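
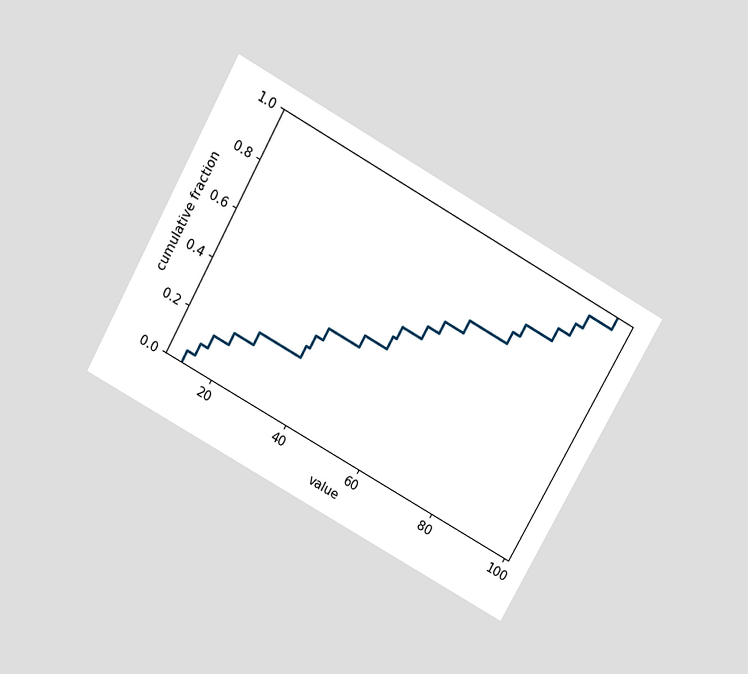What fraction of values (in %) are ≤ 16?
The chart is tilted about 29° clockwise and viewed slightly from above. At x=16 the ECDF step is at 15%.

15%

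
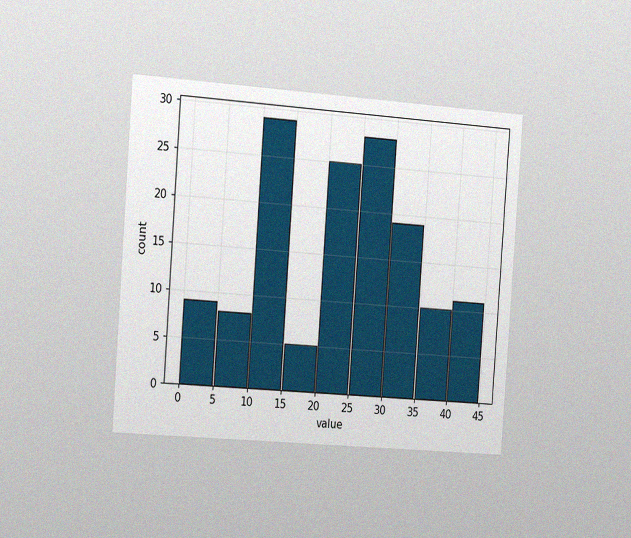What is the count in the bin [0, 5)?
9

The chart is tilted about 4° clockwise and viewed slightly from the left, with some photo noise. The [0, 5) bin has height 9.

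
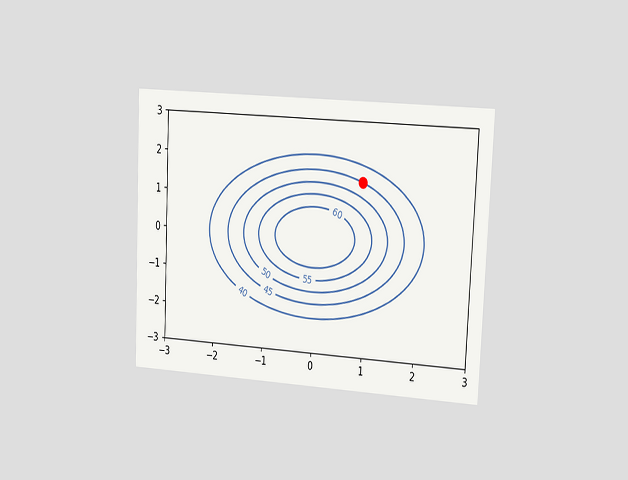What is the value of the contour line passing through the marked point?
The chart is tilted about 3° clockwise and viewed slightly from the right. The marked point sits on the contour labelled 45.

45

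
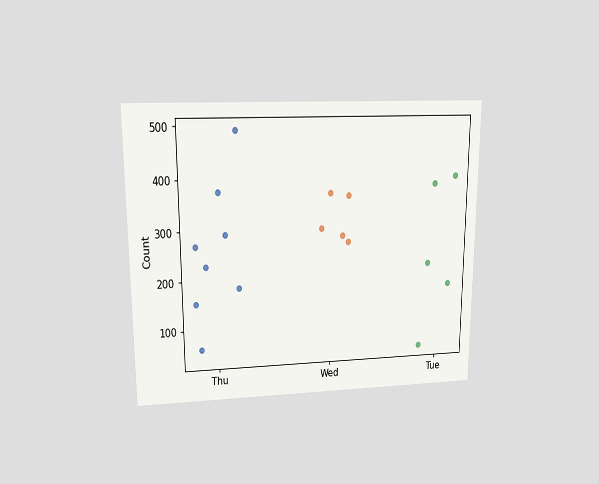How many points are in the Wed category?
The chart is viewed at a slight angle. Counting the markers in the Wed column gives 5.

5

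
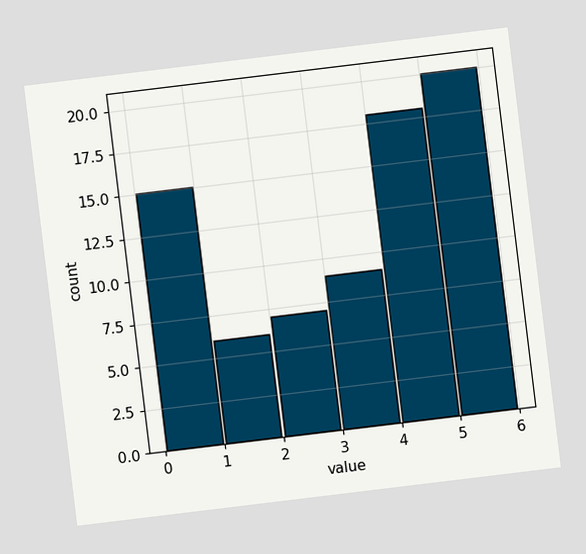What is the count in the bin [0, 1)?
15

The chart is tilted about 7° counter-clockwise. The [0, 1) bin has height 15.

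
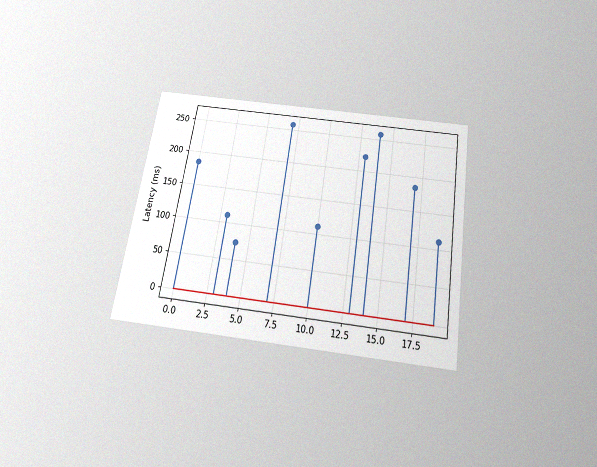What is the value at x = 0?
185ms

The chart is tilted about 9° clockwise and viewed slightly from below, with some photo noise. The stem at x=0 reaches 185ms.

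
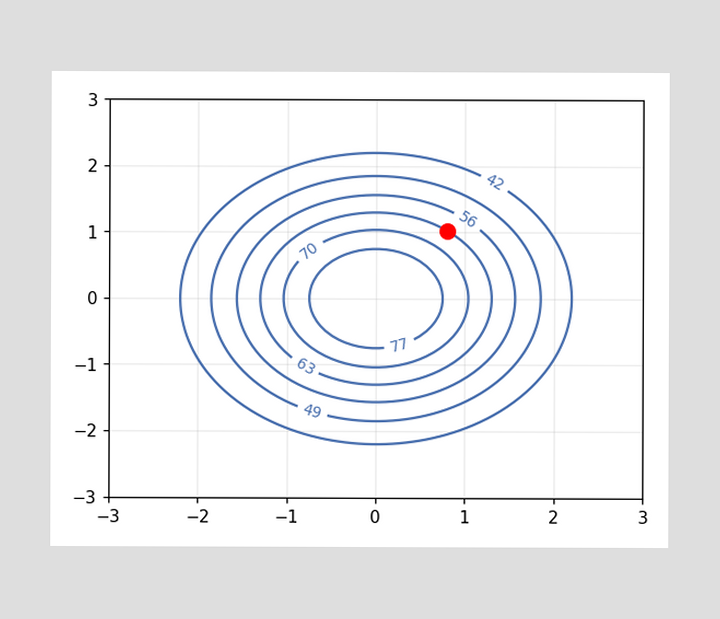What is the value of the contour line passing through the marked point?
The marked point sits on the contour labelled 63.

63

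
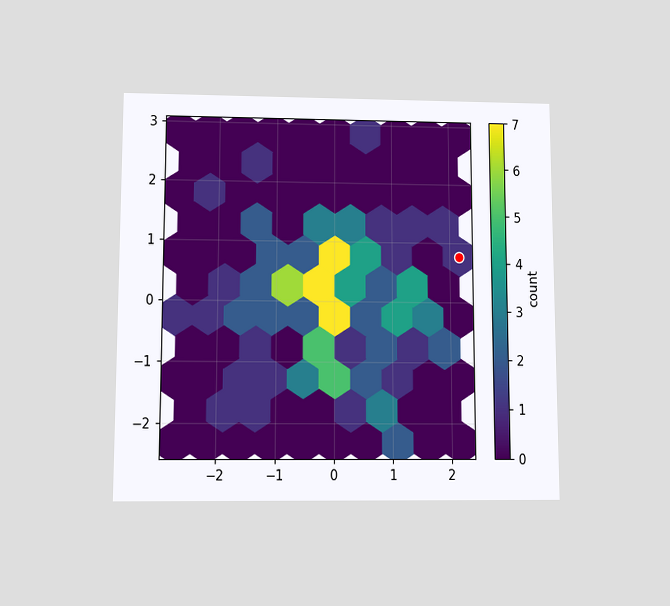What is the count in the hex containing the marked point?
The chart is viewed slightly from below. The marked hex reads 1 on the colorbar.

1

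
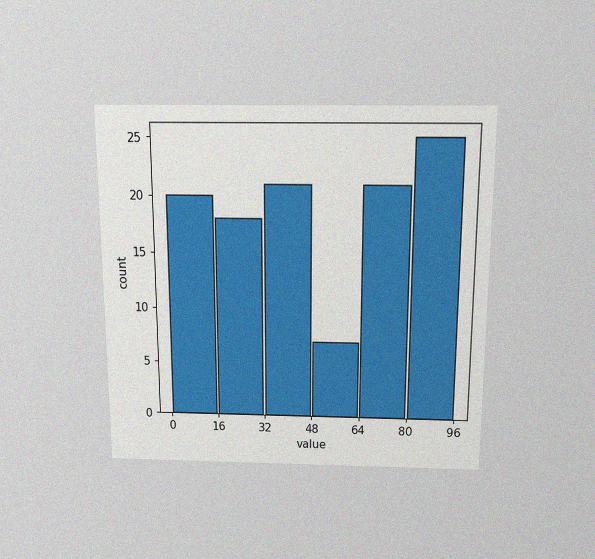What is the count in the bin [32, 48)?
21

The chart is viewed slightly from above, with some photo noise. The [32, 48) bin has height 21.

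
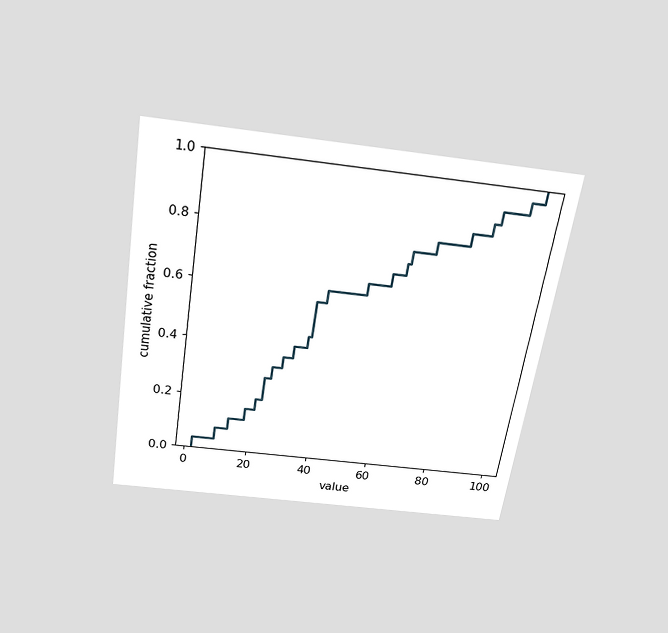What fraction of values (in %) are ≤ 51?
The chart is tilted about 9° clockwise and viewed slightly from above. At x=51 the ECDF step is at 64%.

64%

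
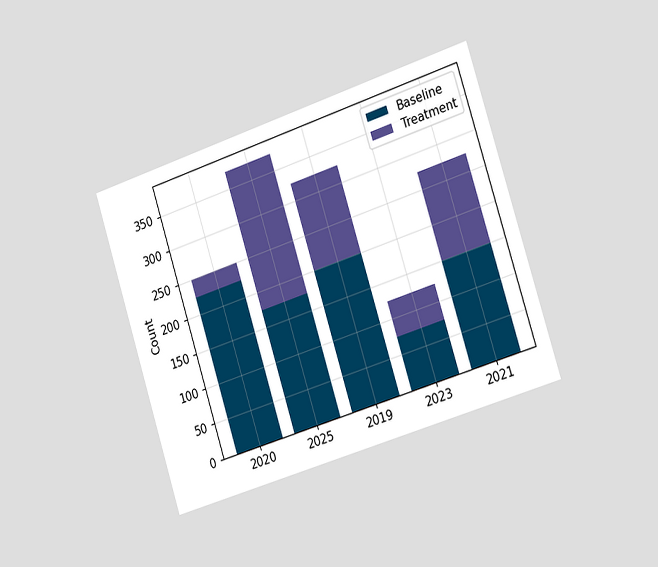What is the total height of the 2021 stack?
The chart is tilted about 18° counter-clockwise and viewed slightly from the right. The 2021 stack's top reaches 275 on the y-axis.

275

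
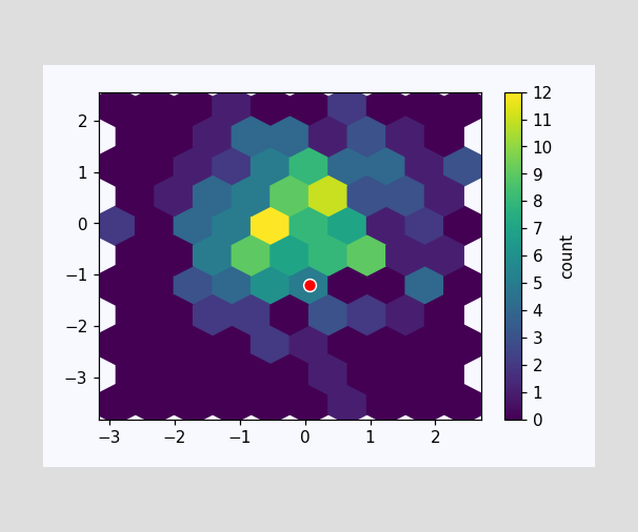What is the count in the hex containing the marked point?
5

The marked hex reads 5 on the colorbar.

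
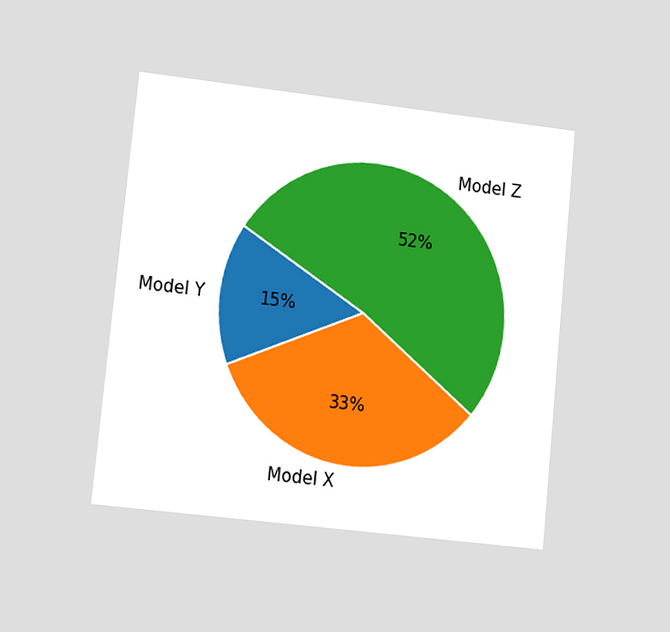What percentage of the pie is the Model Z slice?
52%

The chart is tilted about 6° clockwise and viewed at a slight angle. The Model Z slice takes up 52% of the pie.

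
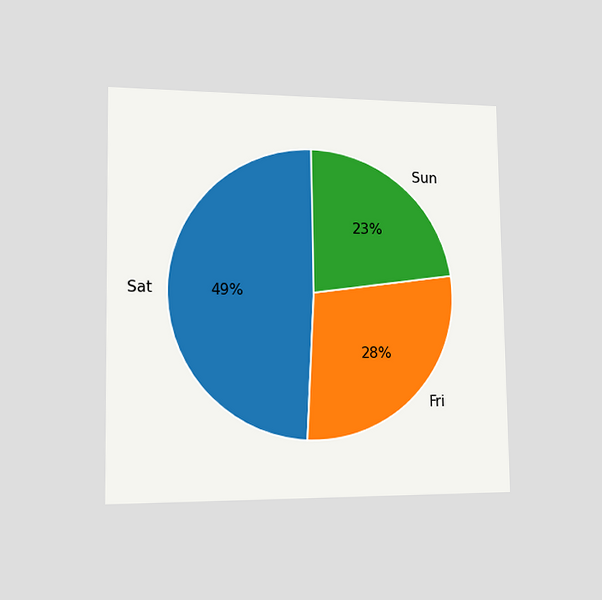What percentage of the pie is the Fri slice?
28%

The chart is viewed slightly from the left. The Fri slice takes up 28% of the pie.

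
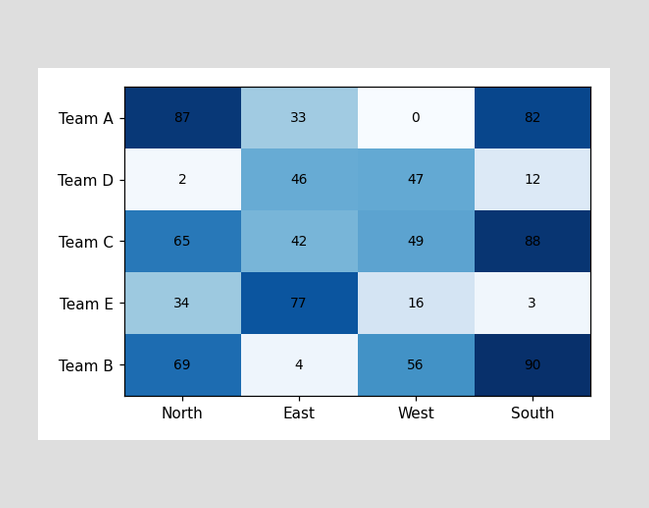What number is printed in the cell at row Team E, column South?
3

The (Team E, South) cell reads 3.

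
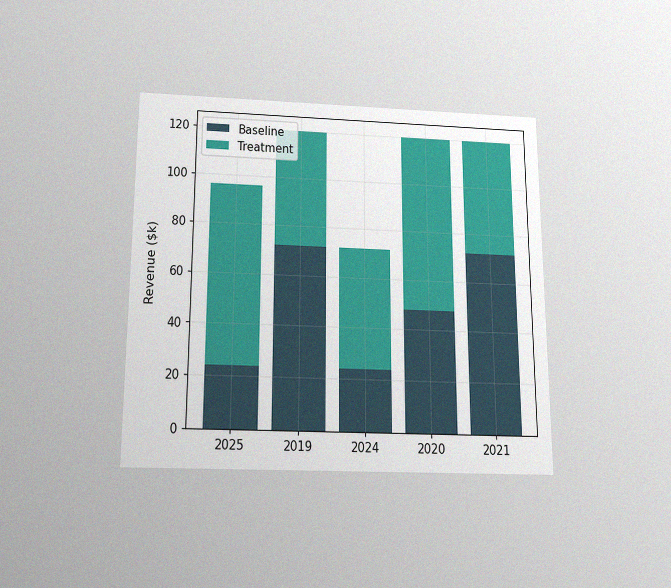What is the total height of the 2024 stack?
$72k

The chart is viewed slightly from below, with some photo noise. The 2024 stack's top reaches $72k on the y-axis.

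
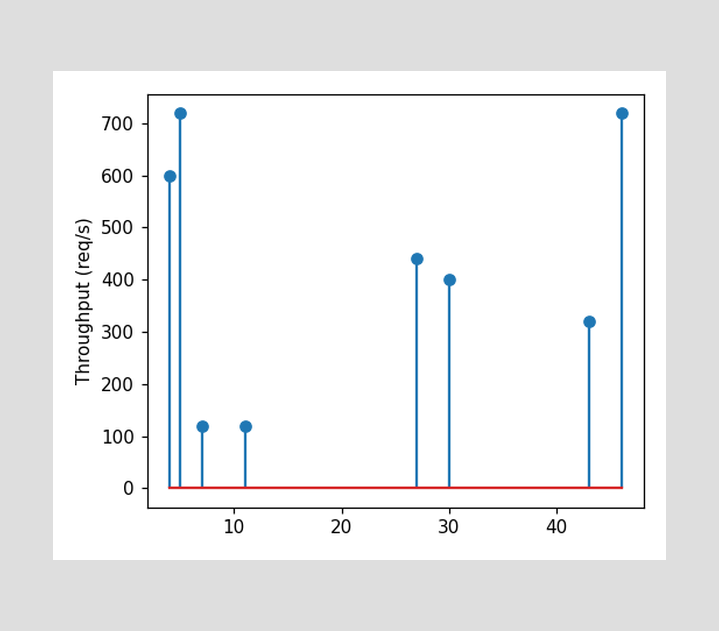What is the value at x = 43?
320req/s

The stem at x=43 reaches 320req/s.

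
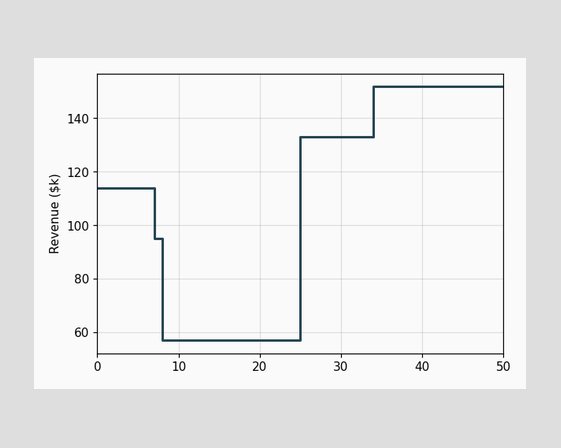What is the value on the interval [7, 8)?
$95k

On [7, 8) the step sits at $95k.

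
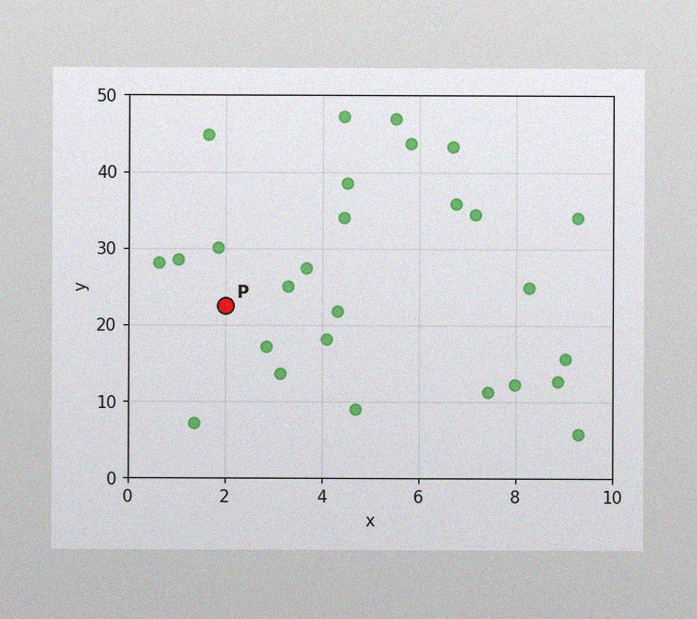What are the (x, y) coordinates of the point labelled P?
The image has some photo noise and uneven lighting. Following the gridlines from P to each axis, P sits at (2, 22.5).

(2, 22.5)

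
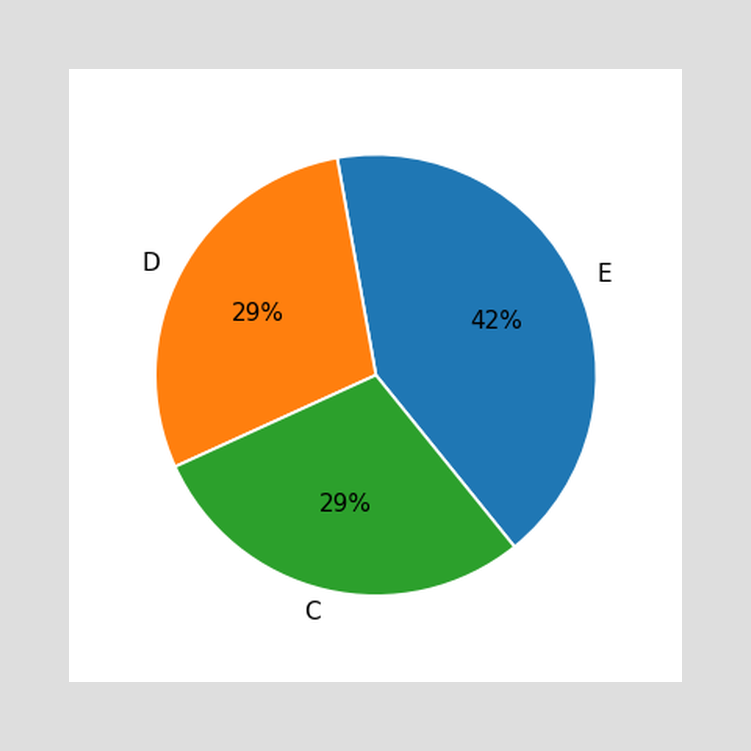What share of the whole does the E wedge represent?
42%

The E slice takes up 42% of the pie.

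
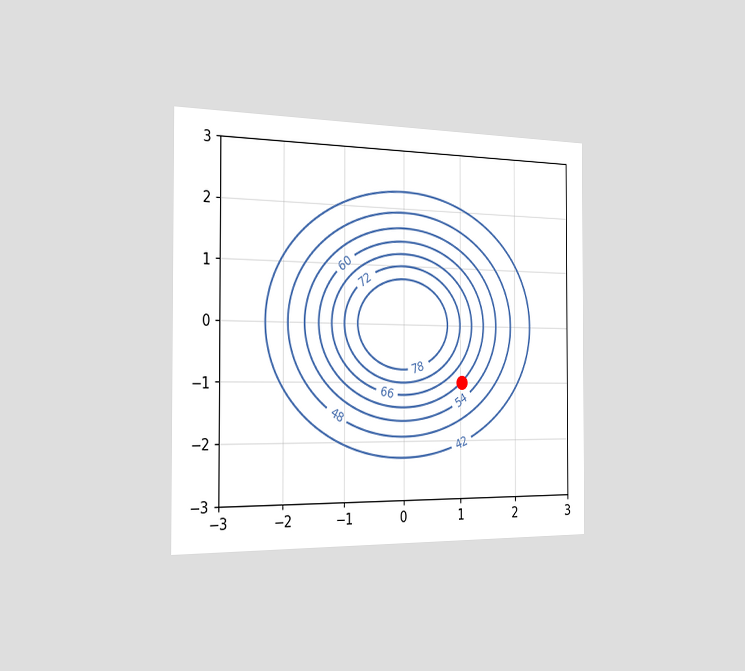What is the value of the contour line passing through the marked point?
60

The chart is viewed slightly from the left. The marked point sits on the contour labelled 60.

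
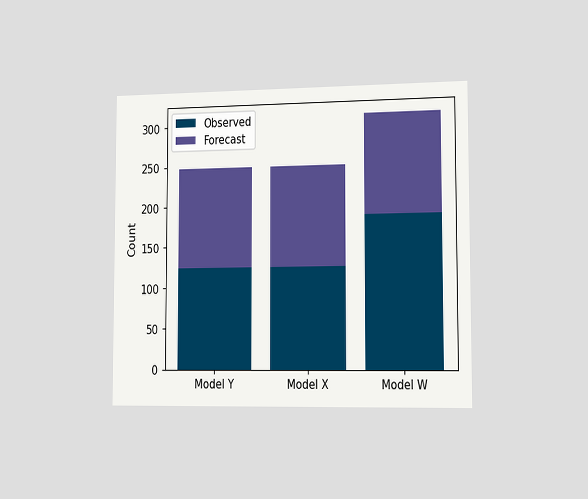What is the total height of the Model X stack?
The chart is viewed slightly from the right. The Model X stack's top reaches 248 on the y-axis.

248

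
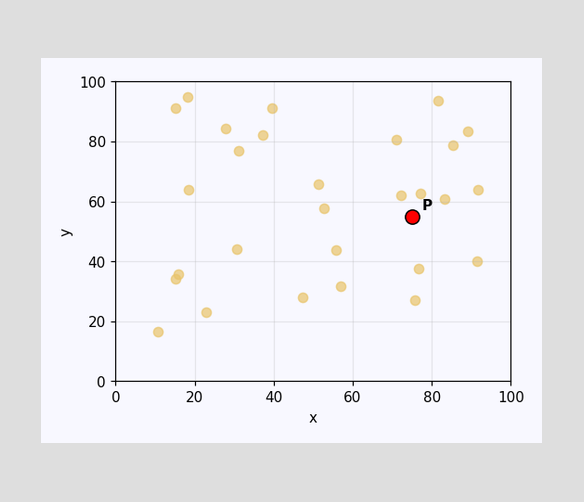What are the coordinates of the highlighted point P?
(75, 55)

Following the gridlines from P to each axis, P sits at (75, 55).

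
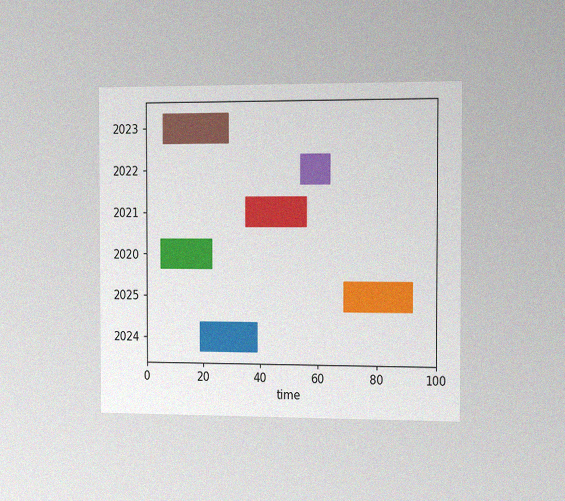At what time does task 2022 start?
54

The chart is viewed slightly from the right, with some photo noise. The 2022 bar begins at t=54.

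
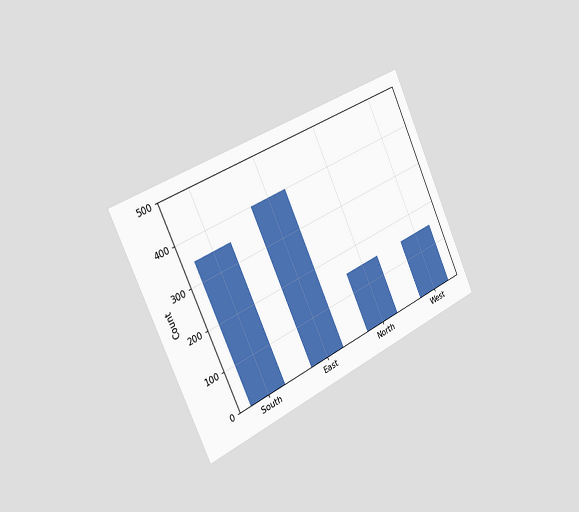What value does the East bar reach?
400

The chart is tilted about 25° counter-clockwise and viewed slightly from the left. Reading along the chart's y-axis, the East bar reaches 400.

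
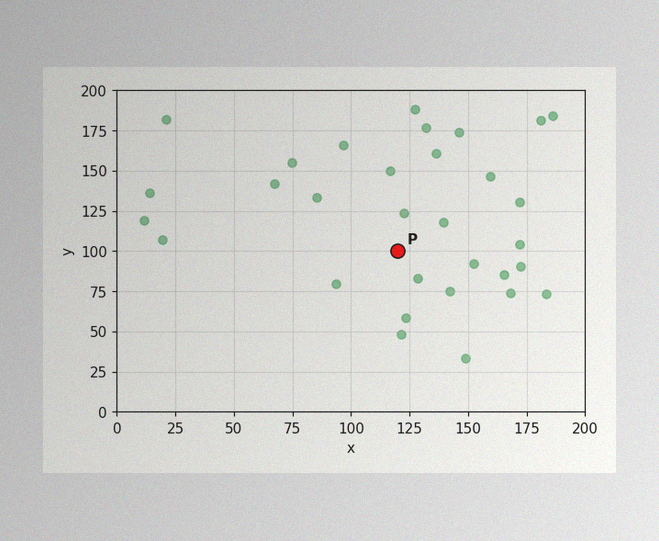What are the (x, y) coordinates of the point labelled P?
The image has some photo noise and uneven lighting. Following the gridlines from P to each axis, P sits at (120, 100).

(120, 100)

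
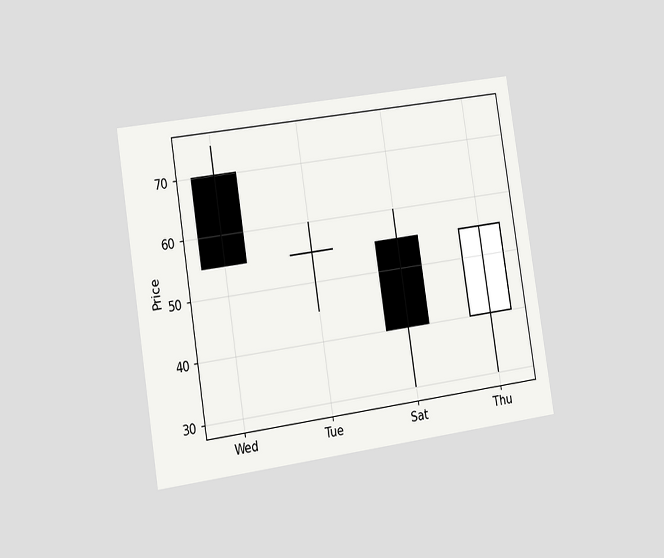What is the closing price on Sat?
The chart is tilted about 9° counter-clockwise and viewed slightly from the left. The Sat candle closes at 40.

40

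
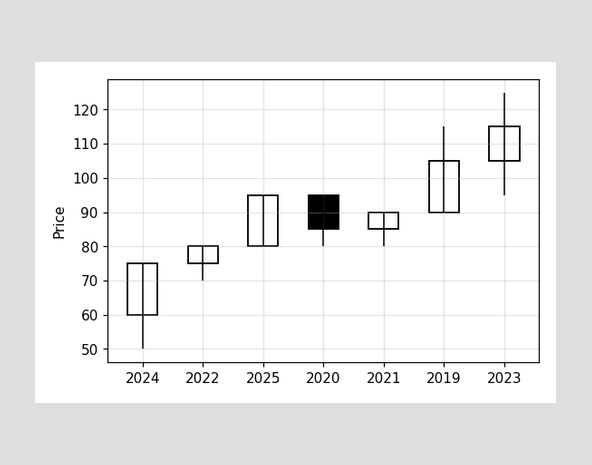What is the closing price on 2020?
The 2020 candle closes at 85.

85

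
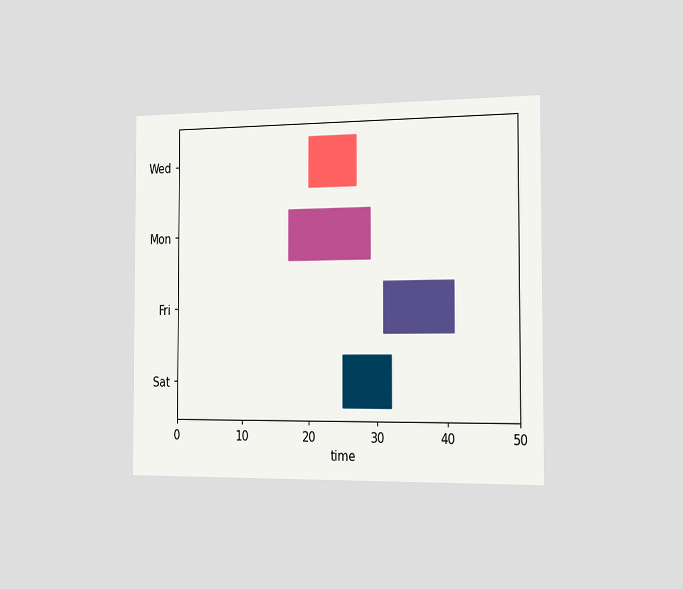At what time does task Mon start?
The chart is viewed slightly from the right. The Mon bar begins at t=17.

17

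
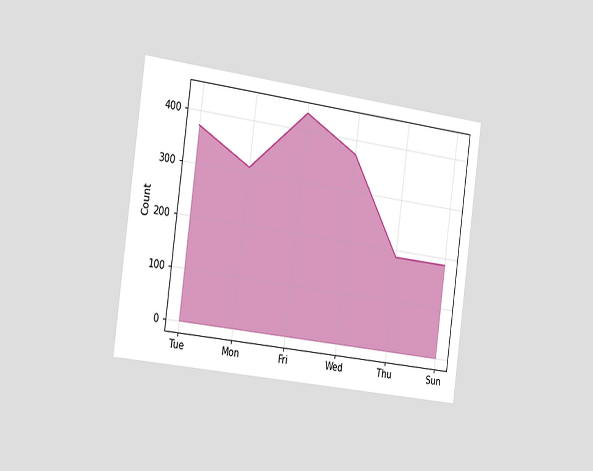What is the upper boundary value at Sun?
The chart is tilted about 8° clockwise and viewed slightly from the left. At Sun the upper boundary is at 186.

186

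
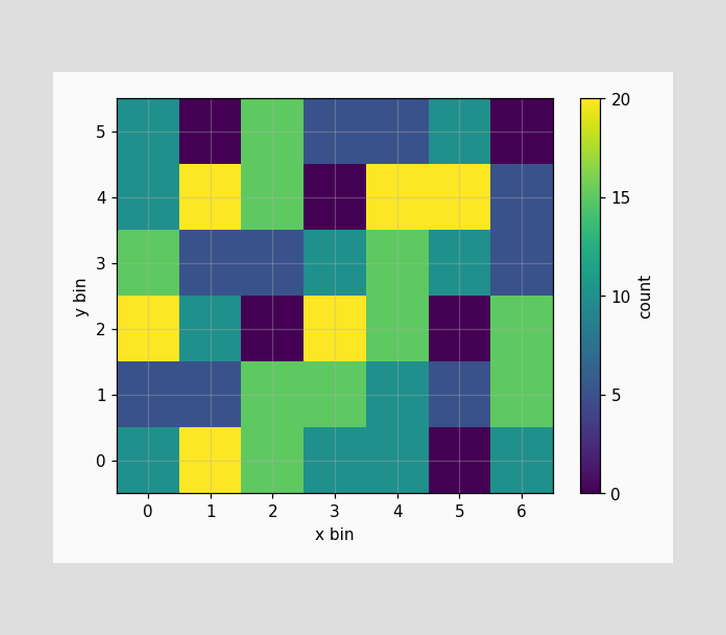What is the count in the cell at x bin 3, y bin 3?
Matching the cell (3, 3) against the colorbar gives 10.

10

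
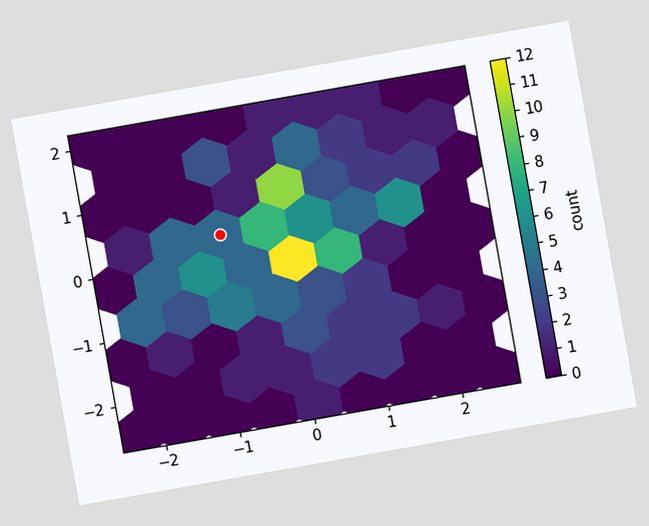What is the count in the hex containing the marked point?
4

The chart is tilted about 10° counter-clockwise. The marked hex reads 4 on the colorbar.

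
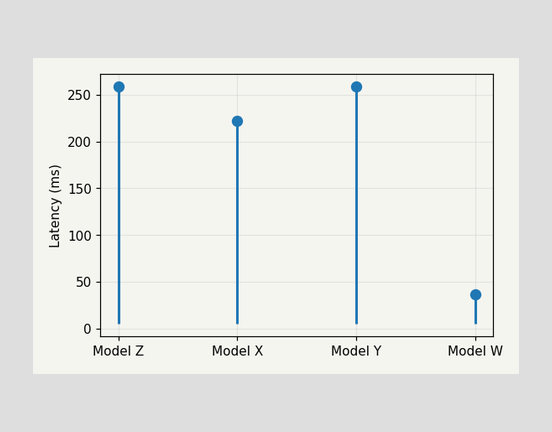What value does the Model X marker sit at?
222ms

The Model X marker sits at 222ms.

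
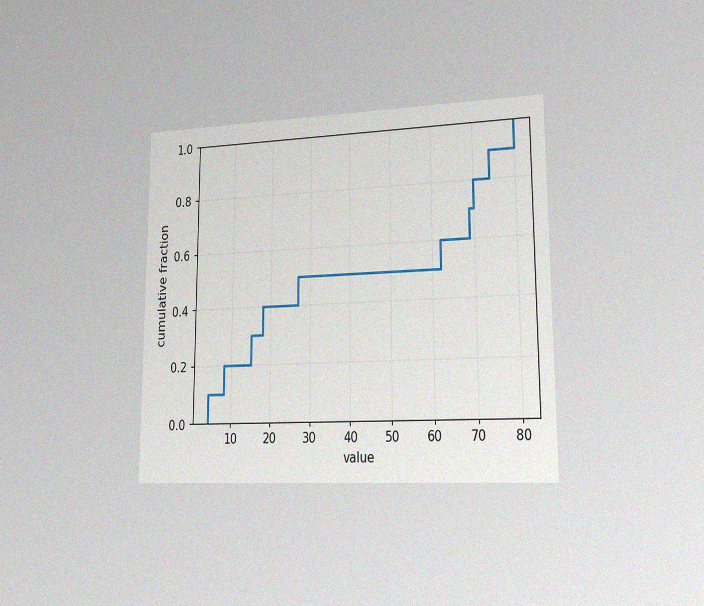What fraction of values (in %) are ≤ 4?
The chart is viewed slightly from the right, with some photo noise. At x=4 the ECDF step is at 10%.

10%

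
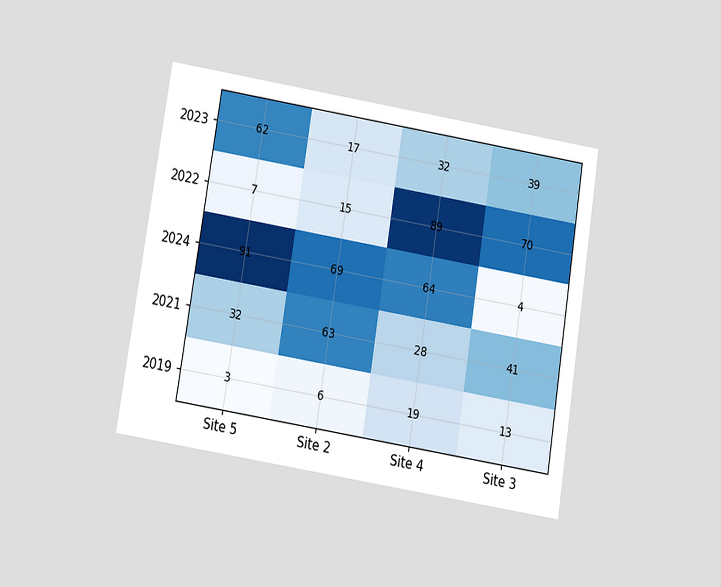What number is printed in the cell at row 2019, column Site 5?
3

The chart is tilted about 9° clockwise and viewed slightly from below. The (2019, Site 5) cell reads 3.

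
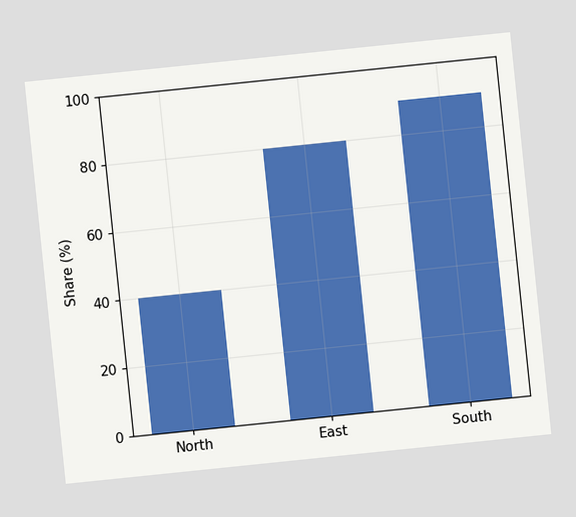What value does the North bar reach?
The chart is tilted about 6° counter-clockwise. Reading along the chart's y-axis, the North bar reaches 40%.

40%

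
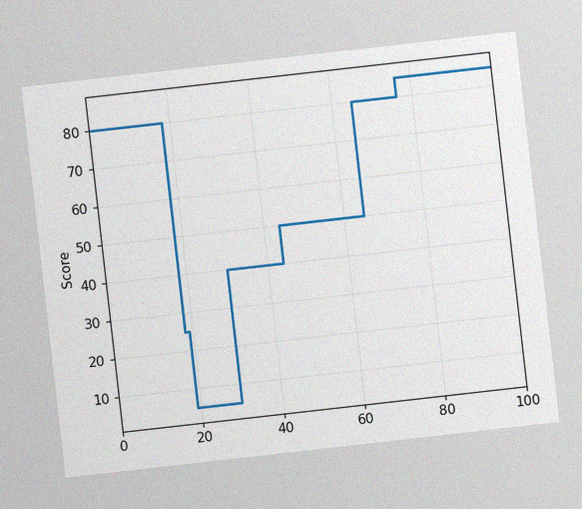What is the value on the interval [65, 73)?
The chart is tilted about 6° counter-clockwise, with some photo noise. On [65, 73) the step sits at 80.

80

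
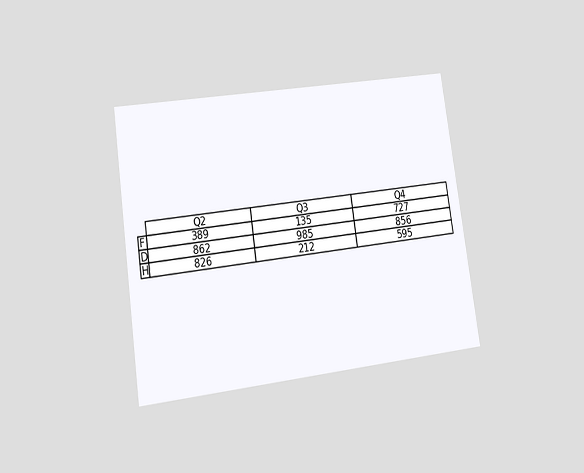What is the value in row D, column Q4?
856

The chart is tilted about 8° counter-clockwise and viewed at a slight angle. The (D, Q4) cell reads 856.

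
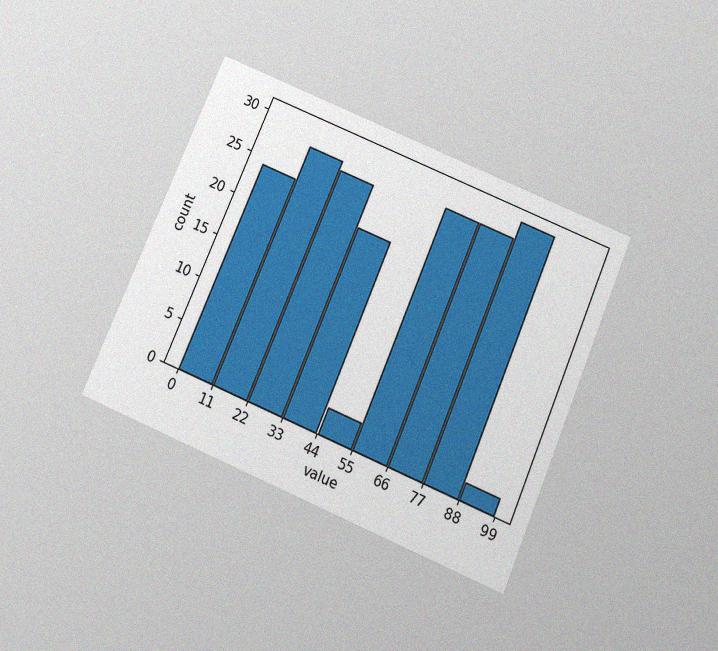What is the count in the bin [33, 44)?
22

The chart is tilted about 23° clockwise and viewed slightly from below, with some photo noise. The [33, 44) bin has height 22.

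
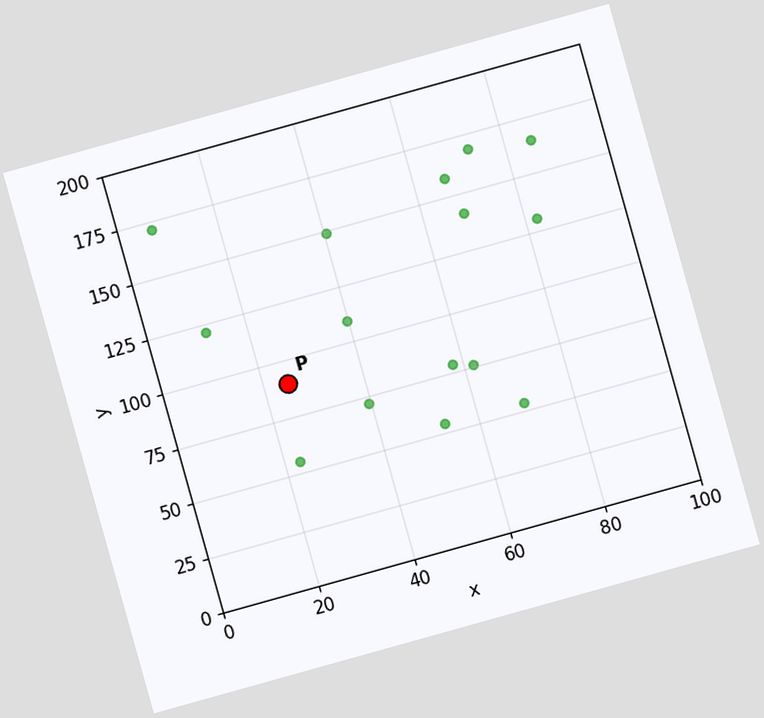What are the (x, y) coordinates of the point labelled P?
The chart is tilted about 16° counter-clockwise. Following the gridlines from P to each axis, P sits at (25, 90).

(25, 90)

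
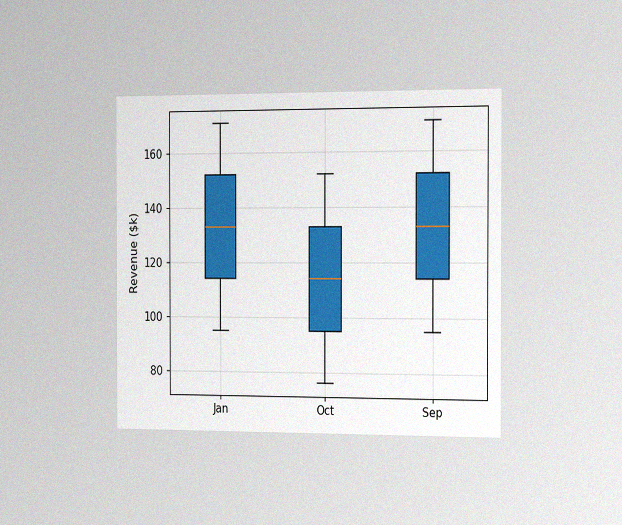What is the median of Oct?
The chart is viewed slightly from the right, with some photo noise. The median line in the Oct box sits at $114k.

$114k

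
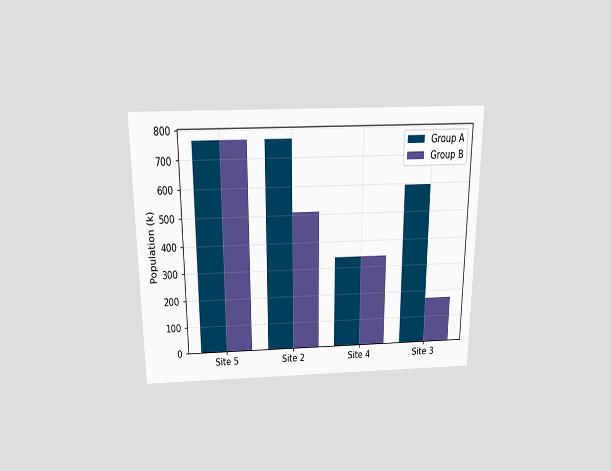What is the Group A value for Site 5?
The chart is viewed slightly from above. The Group A bar at Site 5 reaches 765k on the y-axis.

765k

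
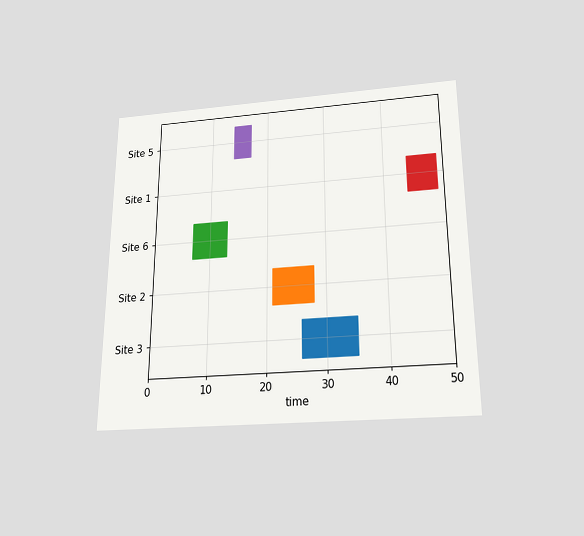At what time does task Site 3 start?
26

The chart is viewed slightly from below. The Site 3 bar begins at t=26.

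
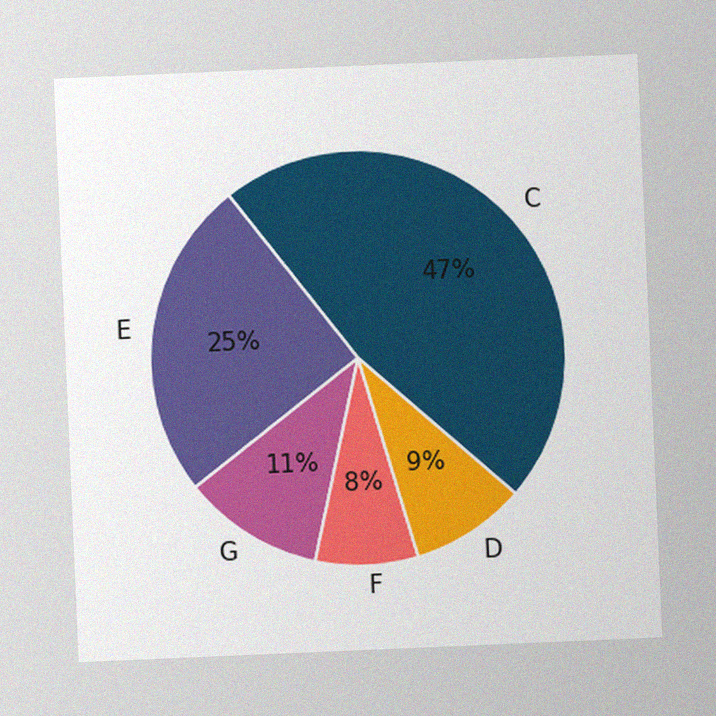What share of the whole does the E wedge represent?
25%

The chart is tilted about 2° counter-clockwise, with some photo noise. The E slice takes up 25% of the pie.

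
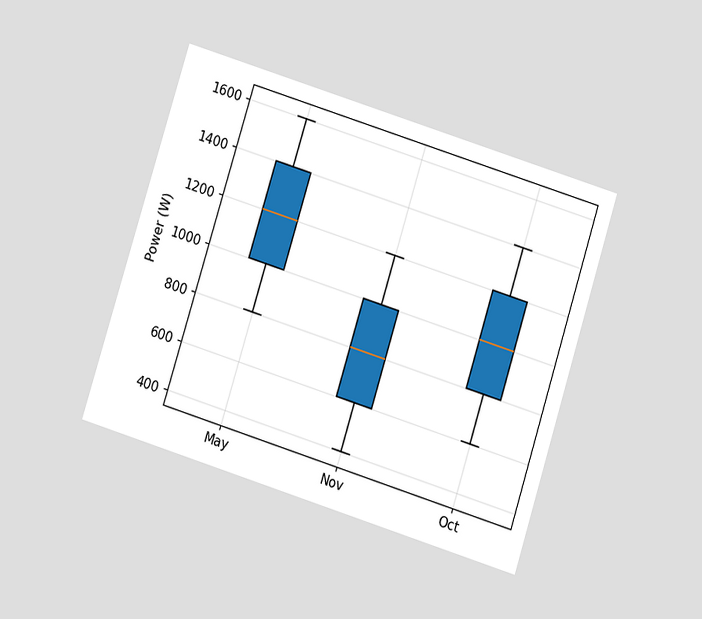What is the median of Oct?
The chart is tilted about 17° clockwise and viewed slightly from below. The median line in the Oct box sits at 1000W.

1000W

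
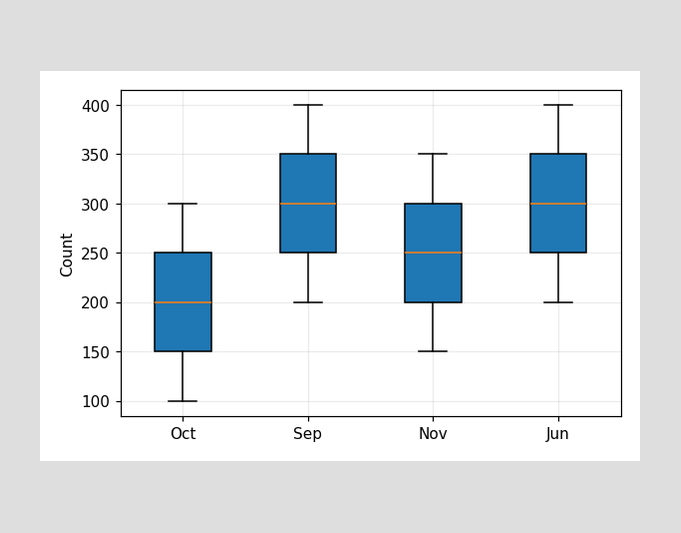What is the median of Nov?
The median line in the Nov box sits at 250.

250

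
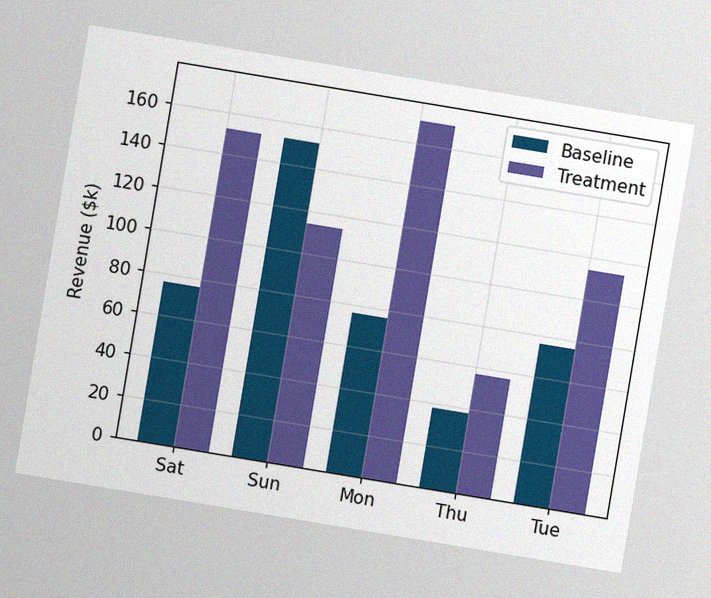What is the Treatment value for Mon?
$171k

The chart is tilted about 9° clockwise, with some photo noise. The Treatment bar at Mon reaches $171k on the y-axis.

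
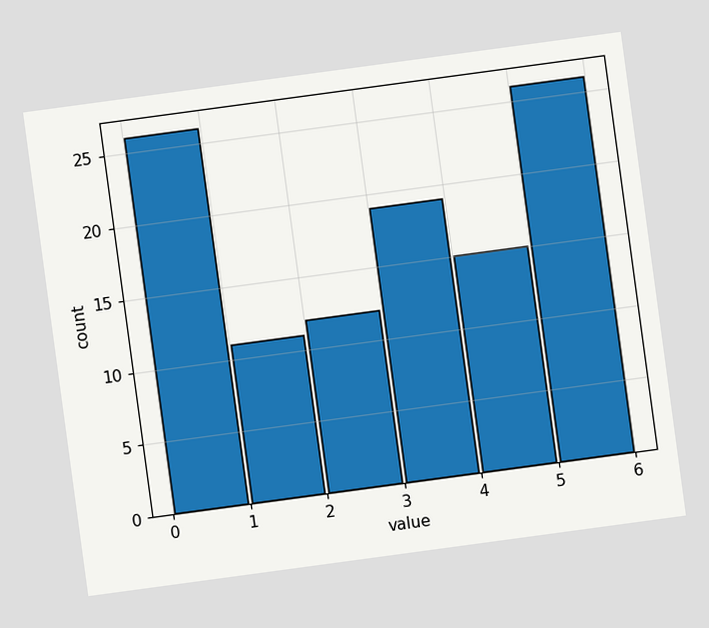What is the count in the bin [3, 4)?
The chart is tilted about 8° counter-clockwise. The [3, 4) bin has height 19.

19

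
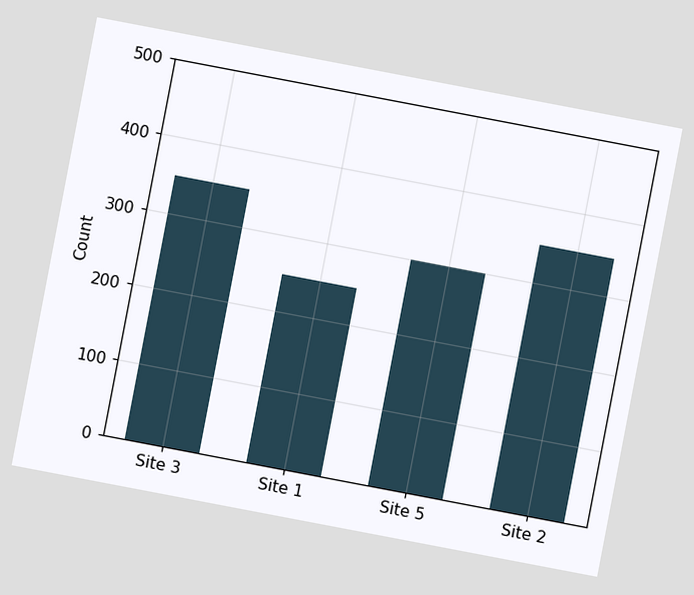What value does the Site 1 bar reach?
The chart is tilted about 11° clockwise. Reading along the chart's y-axis, the Site 1 bar reaches 250.

250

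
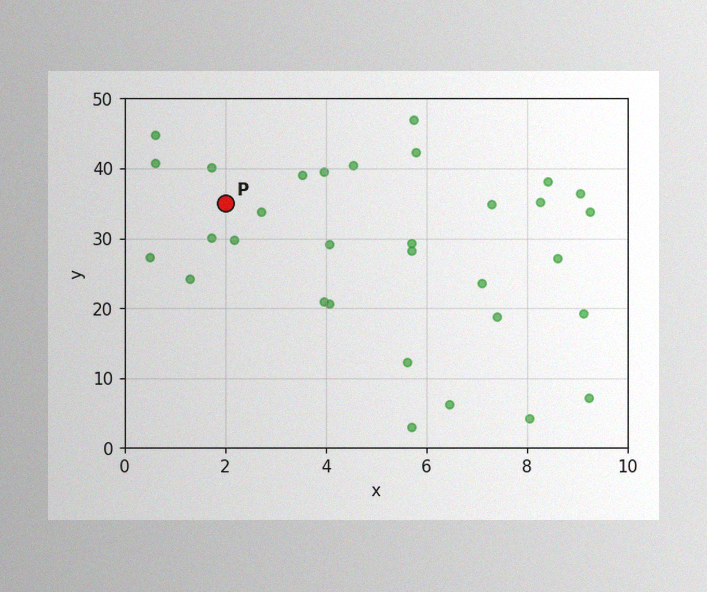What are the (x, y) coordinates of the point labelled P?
The image has some photo noise and uneven lighting. Following the gridlines from P to each axis, P sits at (2, 35).

(2, 35)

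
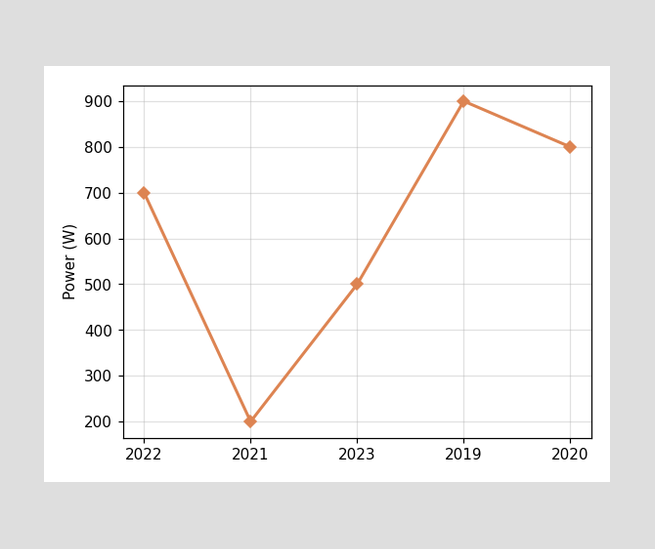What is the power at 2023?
500W

At 2023, the line is at 500W.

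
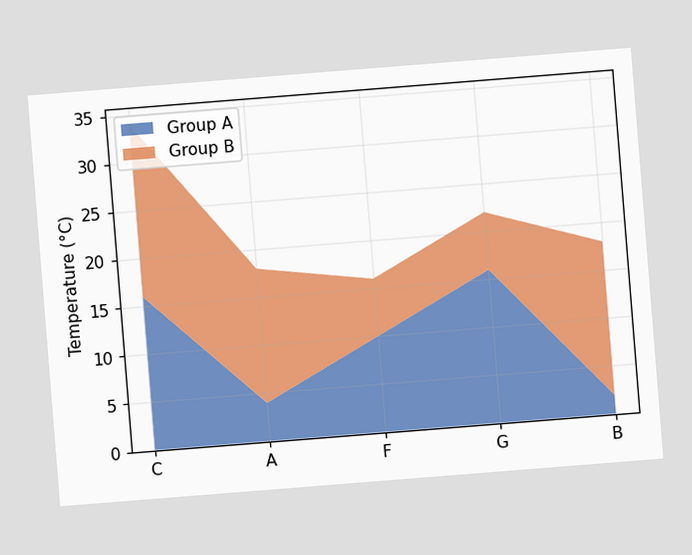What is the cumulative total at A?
18°C

The chart is tilted about 5° counter-clockwise. The stacked total at A reaches 18°C.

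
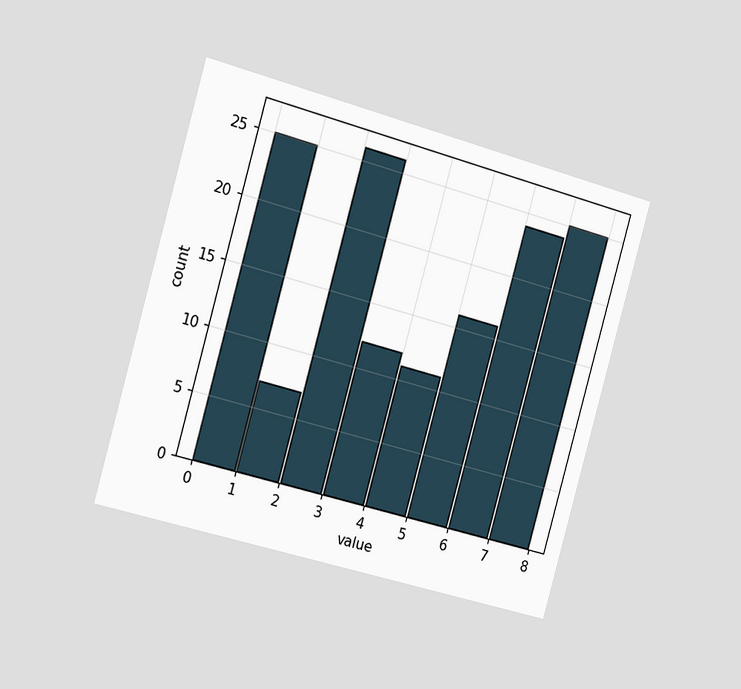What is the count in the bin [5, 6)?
The chart is tilted about 16° clockwise and viewed slightly from the left. The [5, 6) bin has height 16.

16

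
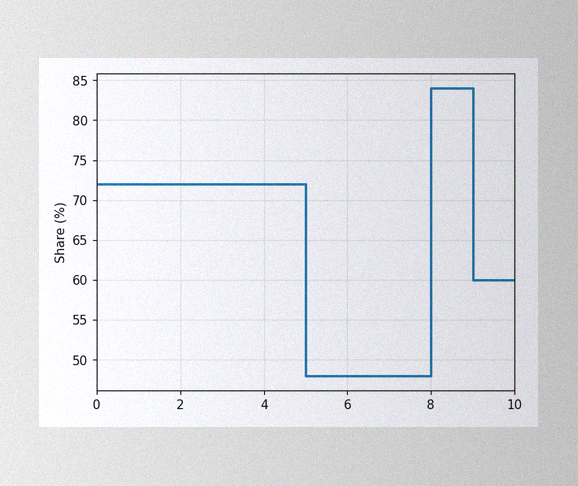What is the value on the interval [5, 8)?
The image has some photo noise and uneven lighting. On [5, 8) the step sits at 48%.

48%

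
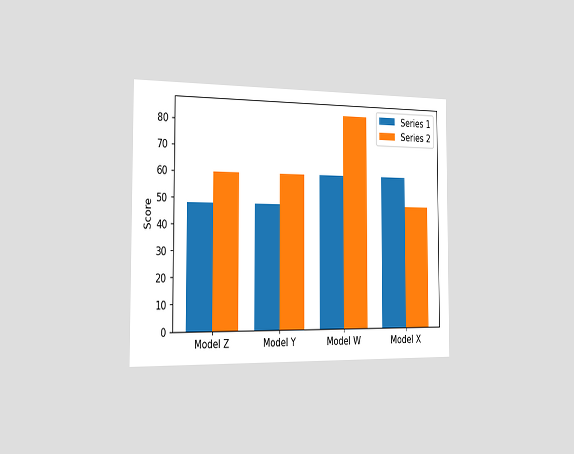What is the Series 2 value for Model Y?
60

The chart is viewed slightly from the left. The Series 2 bar at Model Y reaches 60 on the y-axis.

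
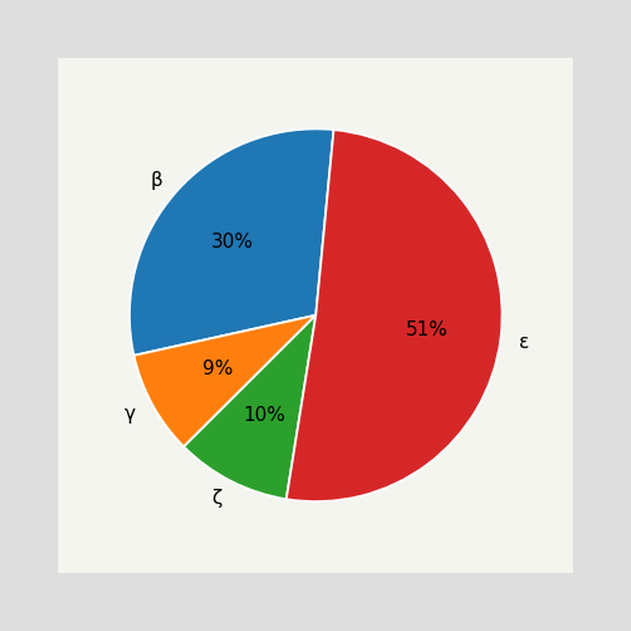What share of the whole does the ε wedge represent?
51%

The ε slice takes up 51% of the pie.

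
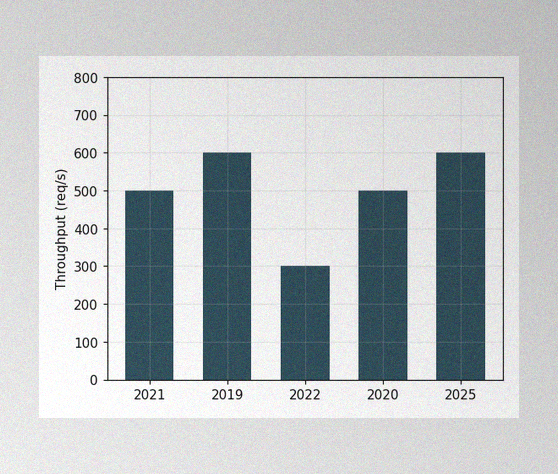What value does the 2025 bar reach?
600req/s

The image has some photo noise and uneven lighting. Reading along the chart's y-axis, the 2025 bar reaches 600req/s.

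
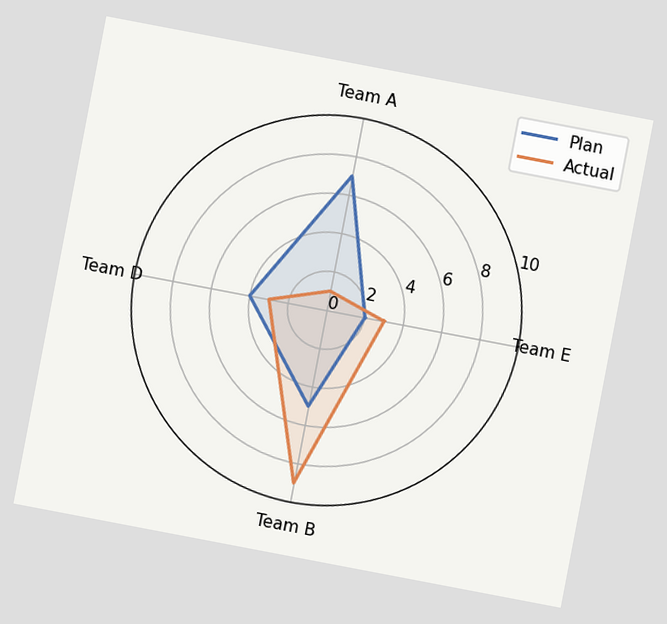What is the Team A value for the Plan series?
The chart is tilted about 11° clockwise. On the Team A axis, Plan reaches 7.

7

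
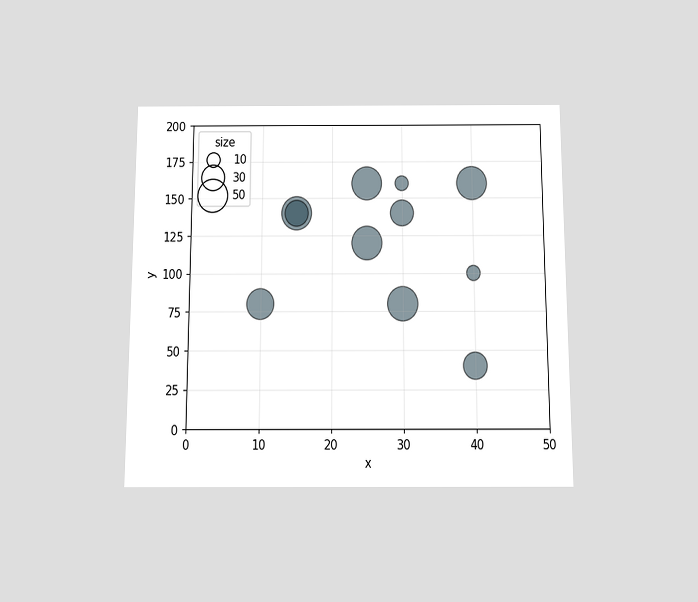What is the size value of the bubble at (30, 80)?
The chart is viewed slightly from below. Matching the bubble at (30, 80) against the size legend gives 50.

50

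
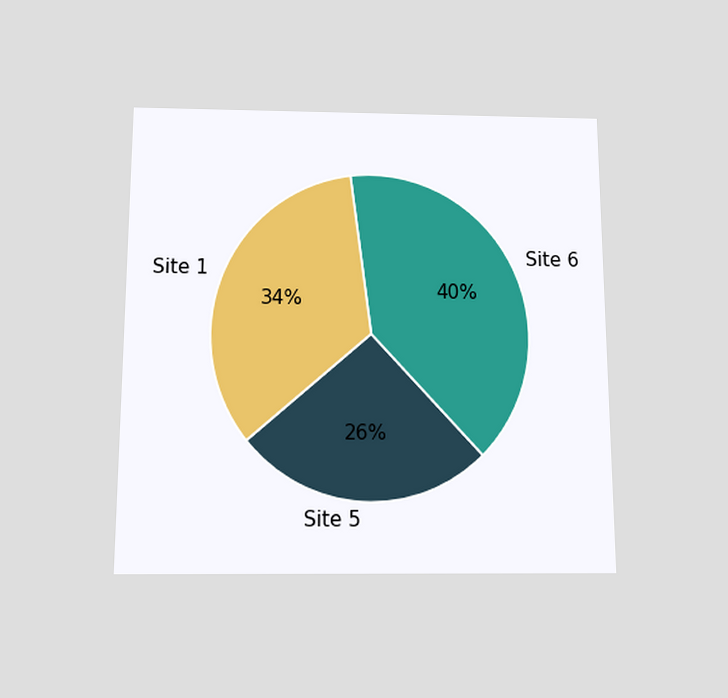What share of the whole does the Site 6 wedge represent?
The chart is viewed slightly from below. The Site 6 slice takes up 40% of the pie.

40%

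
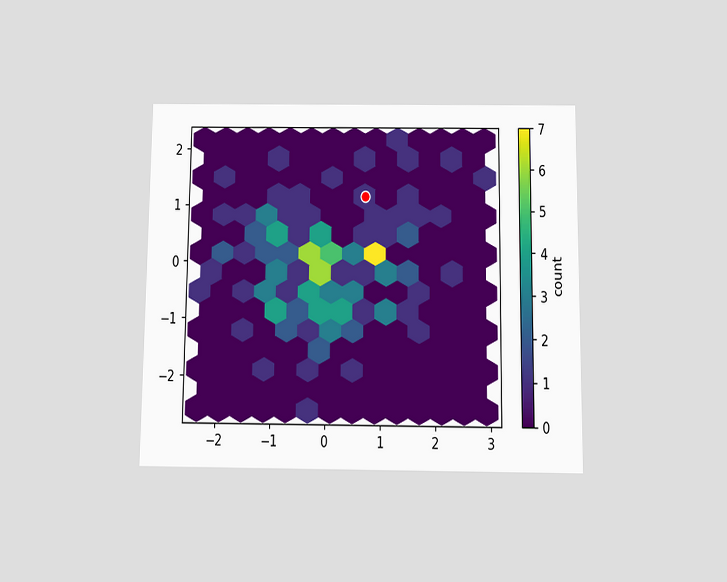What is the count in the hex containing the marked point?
The chart is viewed slightly from below. The marked hex reads 1 on the colorbar.

1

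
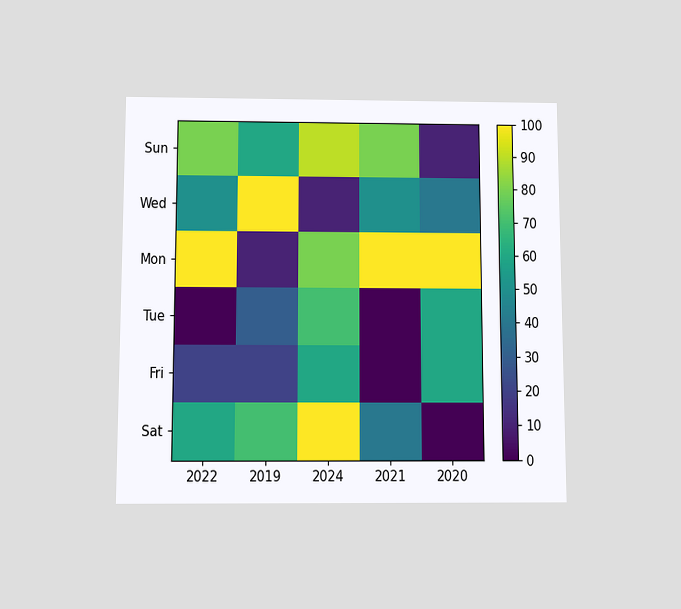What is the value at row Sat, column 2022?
60

The chart is viewed slightly from below. Matching cell (Sat, 2022) against the colorbar gives 60.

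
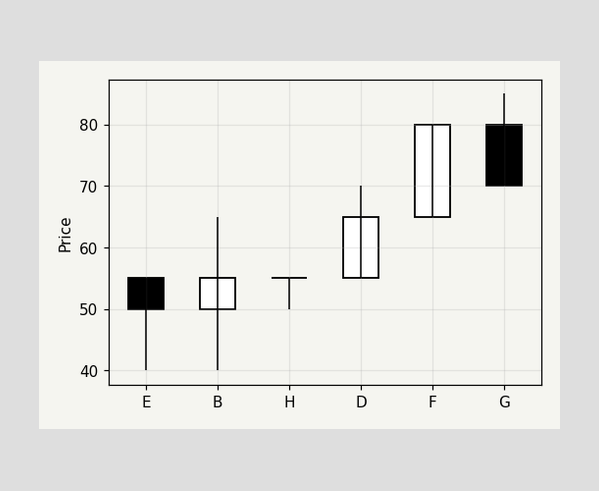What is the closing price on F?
80

The F candle closes at 80.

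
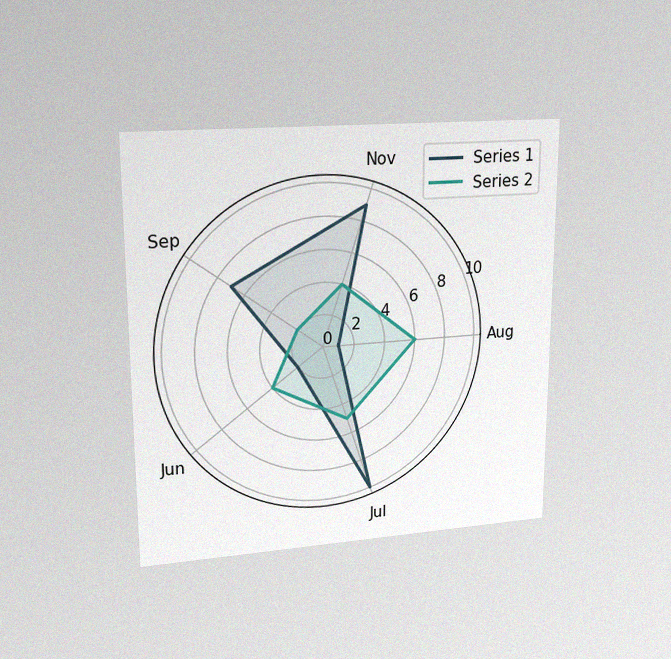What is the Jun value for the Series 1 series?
The chart is viewed at a slight angle, with some photo noise. On the Jun axis, Series 1 reaches 2.

2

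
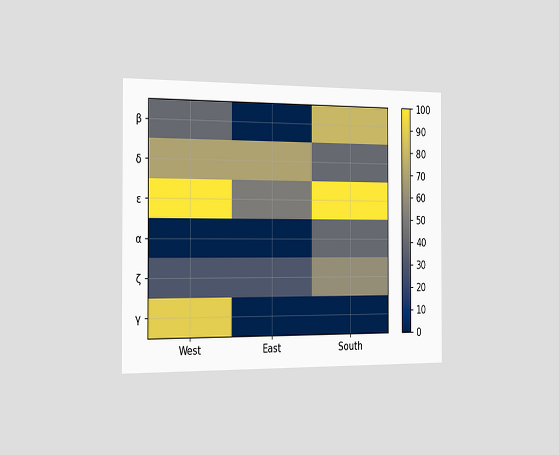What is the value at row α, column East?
0

The chart is viewed slightly from the left. Matching cell (α, East) against the colorbar gives 0.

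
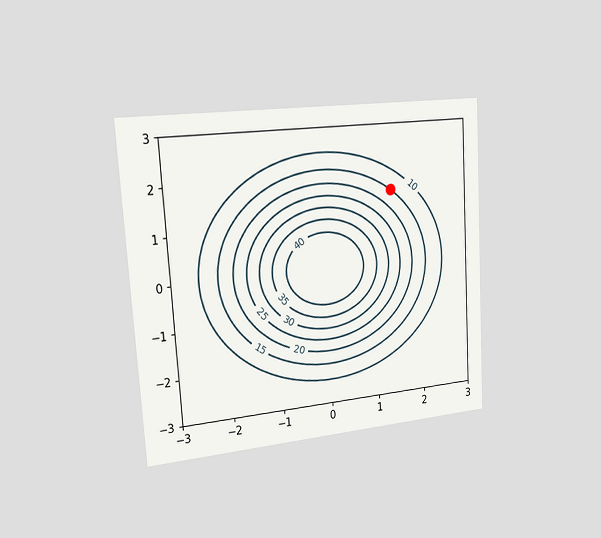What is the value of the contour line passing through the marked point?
The chart is tilted about 4° counter-clockwise and viewed slightly from the left. The marked point sits on the contour labelled 15.

15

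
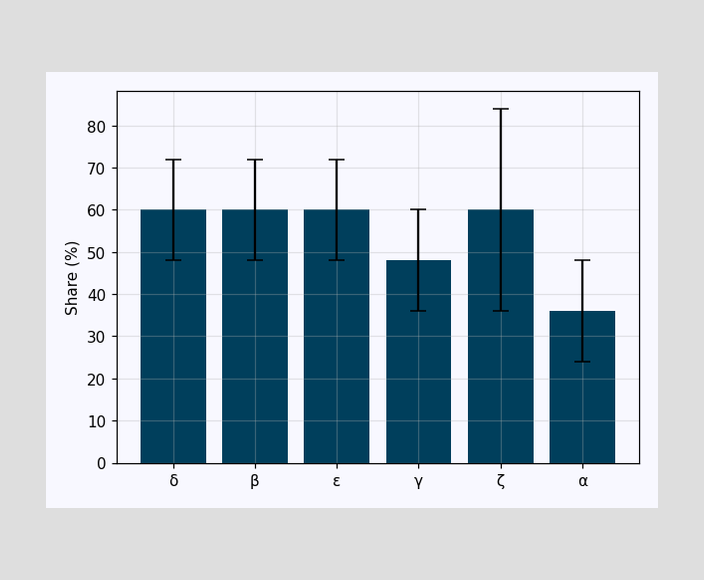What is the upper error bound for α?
48%

The α bar's upper whisker reaches 48%.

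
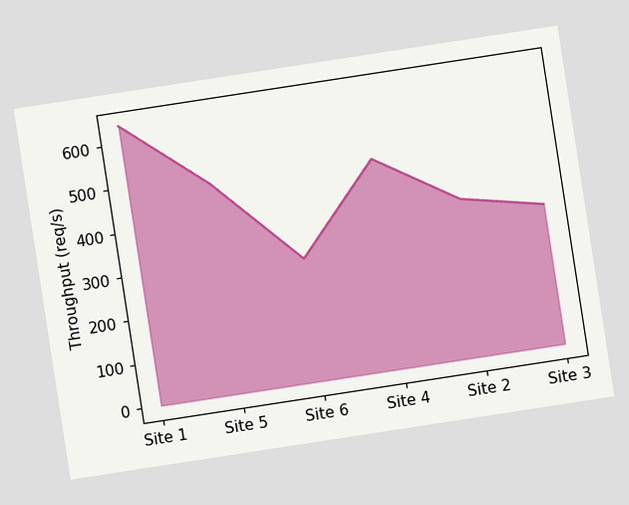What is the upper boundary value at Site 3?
The chart is tilted about 9° counter-clockwise. At Site 3 the upper boundary is at 320req/s.

320req/s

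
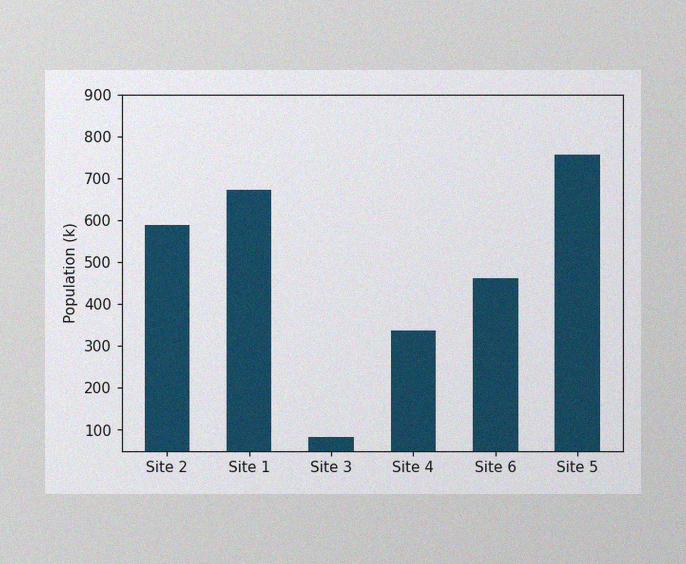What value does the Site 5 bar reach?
756k

The image has some photo noise and uneven lighting. Reading along the chart's y-axis, the Site 5 bar reaches 756k.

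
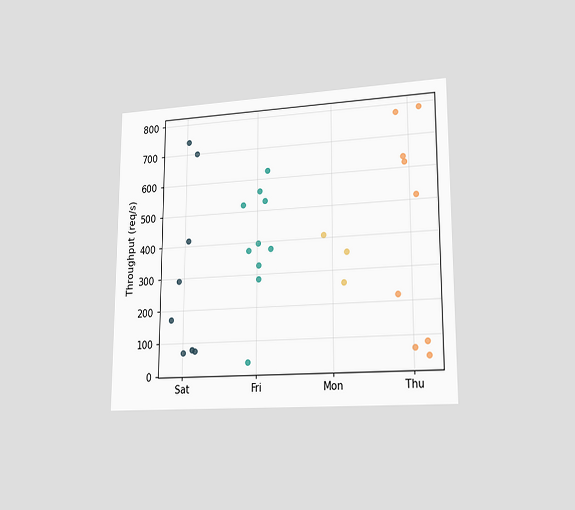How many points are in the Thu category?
The chart is viewed slightly from the right. Counting the markers in the Thu column gives 9.

9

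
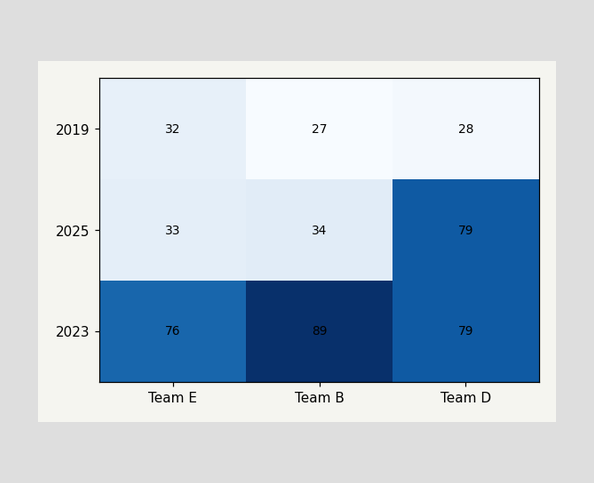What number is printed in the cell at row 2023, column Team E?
The (2023, Team E) cell reads 76.

76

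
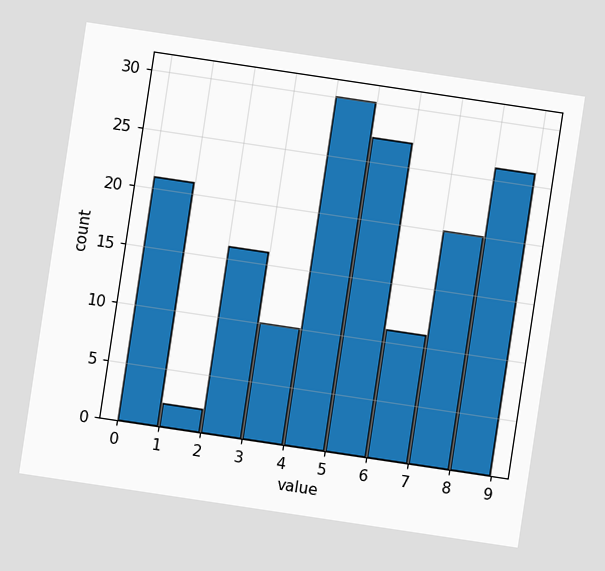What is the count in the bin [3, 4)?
10

The chart is tilted about 8° clockwise. The [3, 4) bin has height 10.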